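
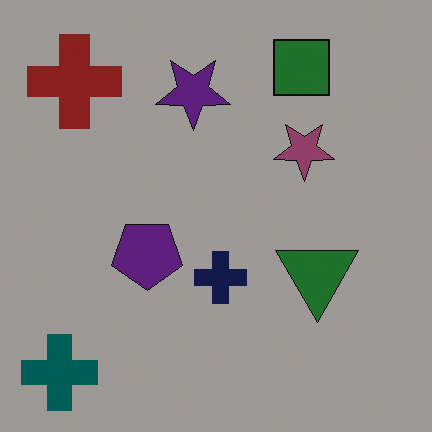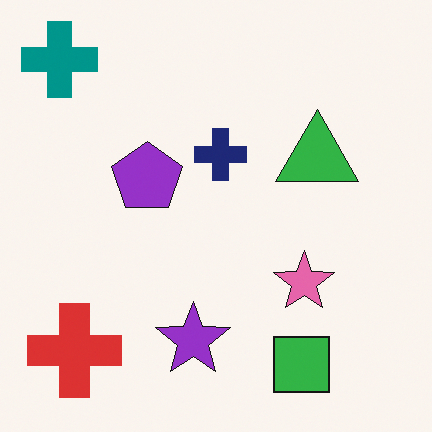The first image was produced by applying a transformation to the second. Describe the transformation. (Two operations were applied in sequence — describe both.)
The image was flipped vertically (top ↔ bottom), then darkened a lot.

The teal cross is in the top-left of the second image and the bottom-left of the first — shapes on opposite sides of the horizontal midline have swapped in a mirror flip. Every pixel — background and shapes alike — is uniformly darkened.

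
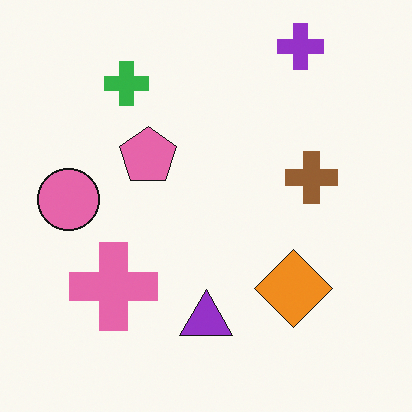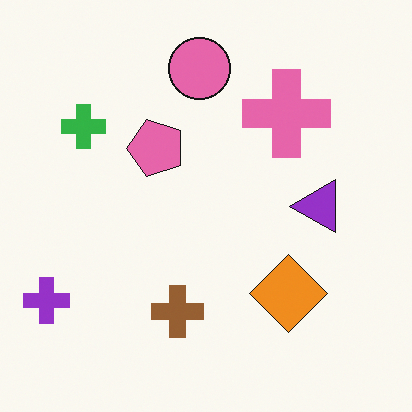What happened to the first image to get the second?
The second image is the first transposed (reflected across the top-left ↔ bottom-right diagonal).

Shapes have swapped their row and column positions — what was in the top-right is now in the bottom-left — a diagonal reflection.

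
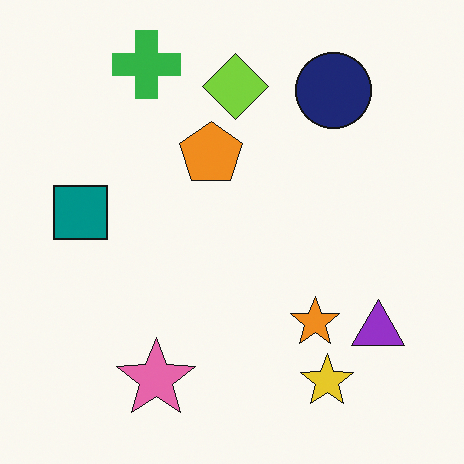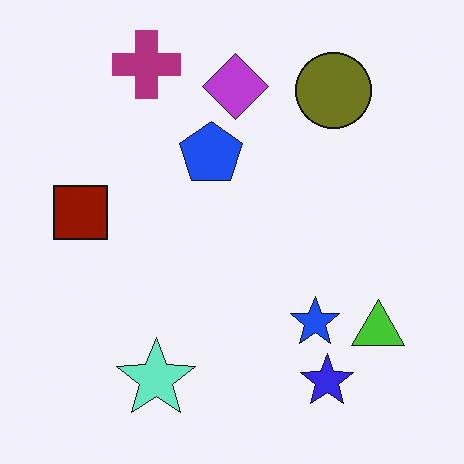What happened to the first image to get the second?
This is the original image hue-shifted through roughly half the color wheel.

Every shape's color has rotated by the same amount around the hue wheel — a uniform hue shift.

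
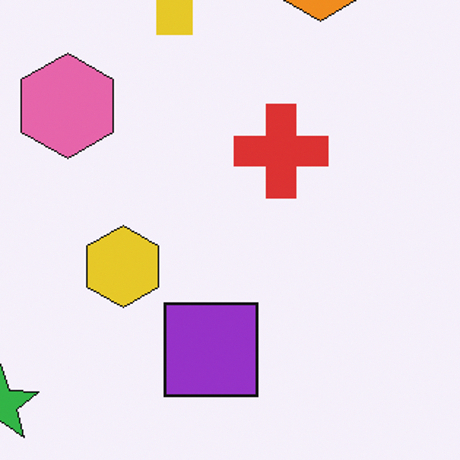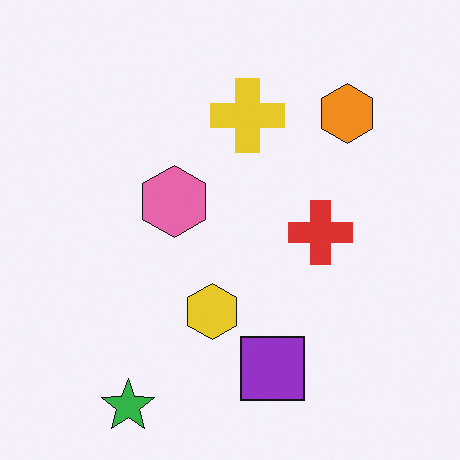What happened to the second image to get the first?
It was cropped slightly and scaled back up.

The visible shapes are larger and the field of view is narrower; shapes near the original edges may be partly or wholly outside the frame — a crop-and-rescale.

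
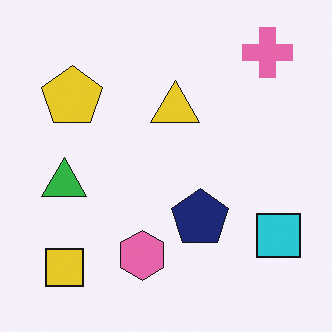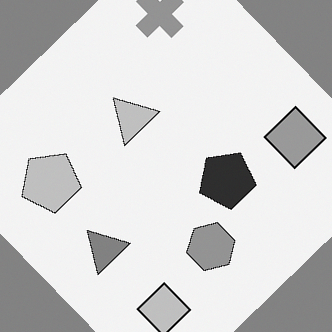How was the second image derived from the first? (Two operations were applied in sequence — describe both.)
This is the original image rotated counter-clockwise by a large amount — several tens of degrees, then converted to grayscale.

Every shape is tilted by the same angle and the image corners show triangular fill wedges — a whole-image rotation by a non-right angle. All color is removed — every shape is now a shade of grey.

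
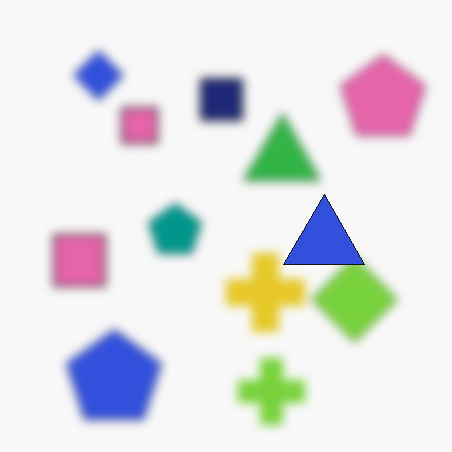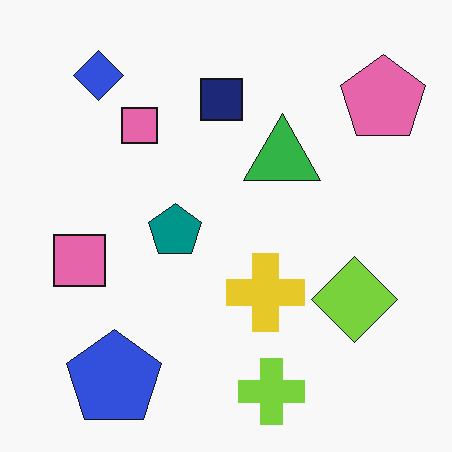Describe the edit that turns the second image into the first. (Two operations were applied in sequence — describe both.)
This is the original image strongly gaussian-blurred, then overlaid with an additional blue triangle.

Shape edges and outlines are uniformly softened across the whole image. A blue triangle appears in the first image that is absent from the second.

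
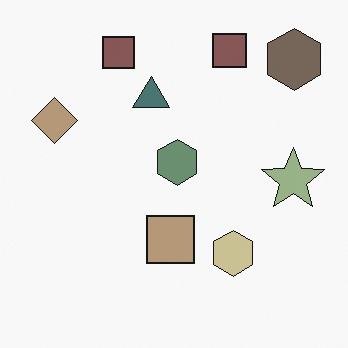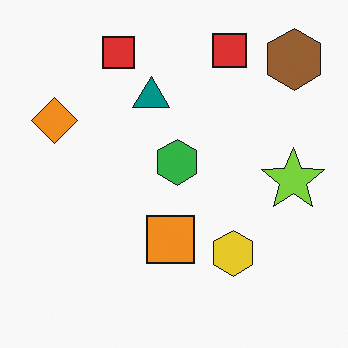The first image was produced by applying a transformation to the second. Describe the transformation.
Heavily desaturated.

All colors are more muted and greyish — a global saturation change.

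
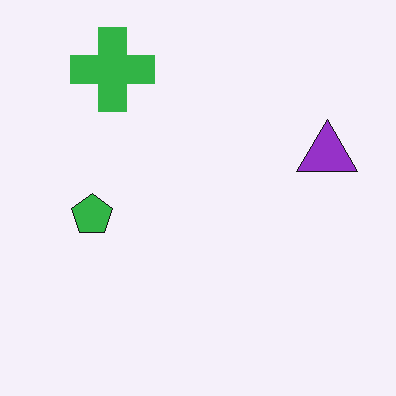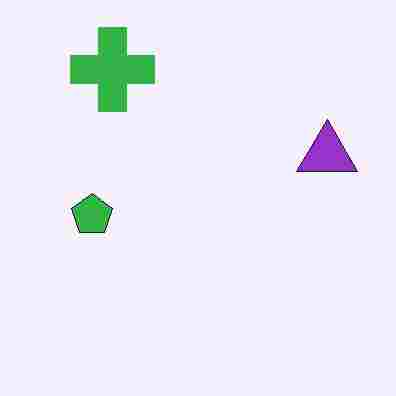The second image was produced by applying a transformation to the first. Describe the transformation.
This is the original image degraded with heavy JPEG compression.

Blocky 8×8 compression artifacts appear around shape edges and the flat background shows ringing — characteristic JPEG degradation.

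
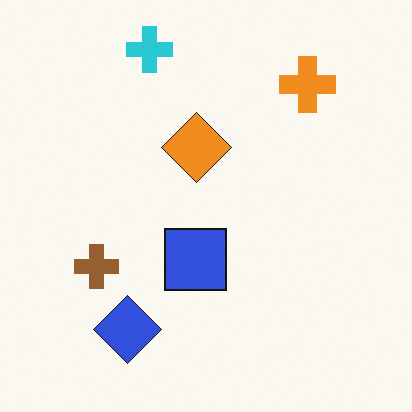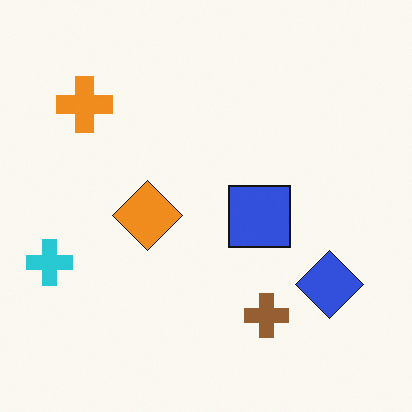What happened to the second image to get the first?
This is the original image rotated 90° clockwise.

The cyan cross sits in the left of the second image and the top of the first — consistent with a whole-image 90° clockwise rotation.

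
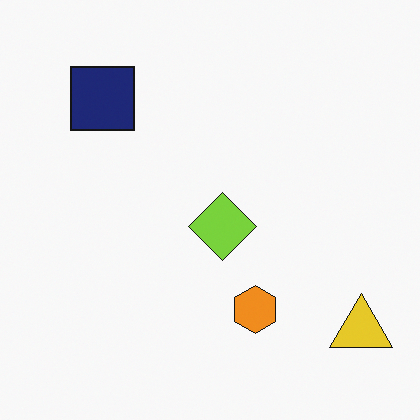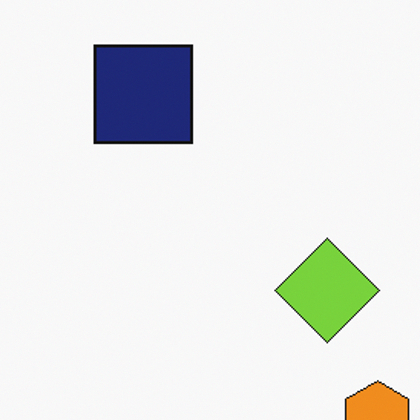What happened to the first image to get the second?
This is the original image cropped to a modestly smaller region and rescaled.

The visible shapes are larger and the field of view is narrower; shapes near the original edges may be partly or wholly outside the frame — a crop-and-rescale.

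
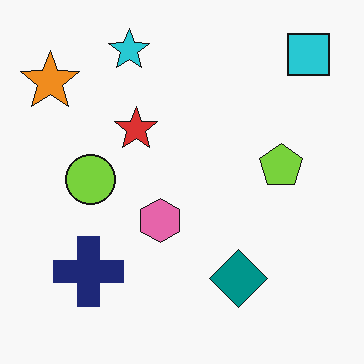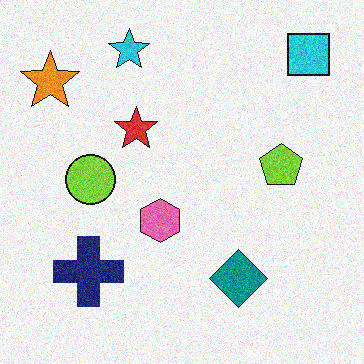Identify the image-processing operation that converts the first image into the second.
Degraded with moderate additive noise.

Random speckle covers the whole image, including the flat background.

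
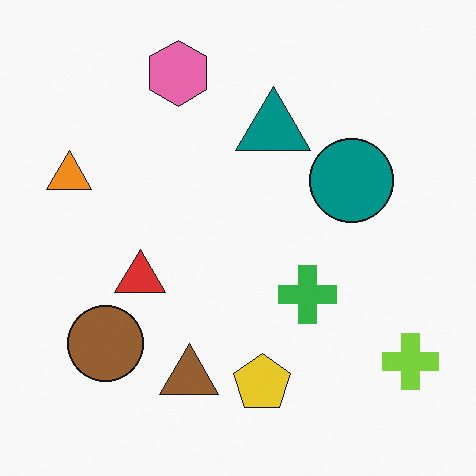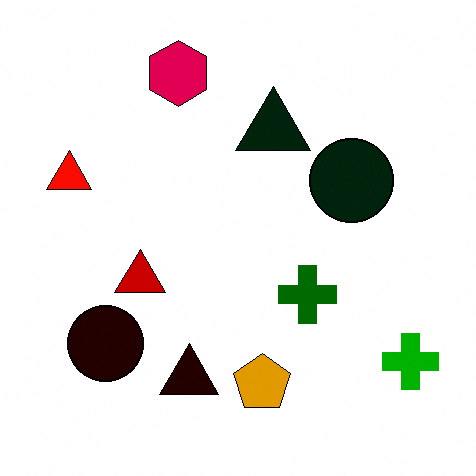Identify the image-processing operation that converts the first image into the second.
The transformation is: boosted in contrast.

Tones are pushed away from mid-grey across the whole image — a global contrast change.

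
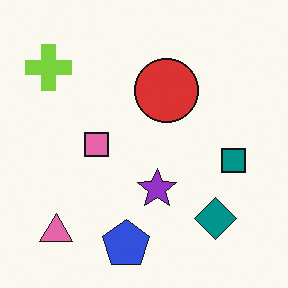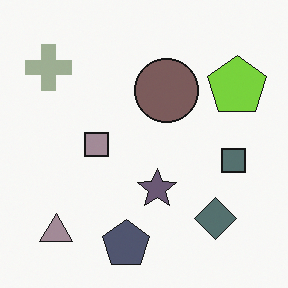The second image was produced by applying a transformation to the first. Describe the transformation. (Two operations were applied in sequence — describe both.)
The image was made much more muted (saturation change), then overlaid with an additional lime pentagon.

All colors are more muted and greyish — a global saturation change. A lime pentagon appears in the second image that is absent from the first.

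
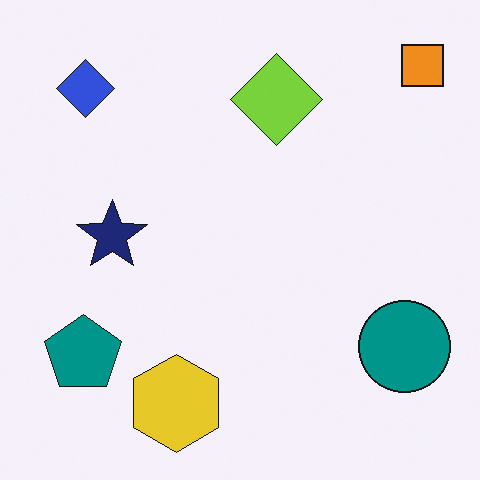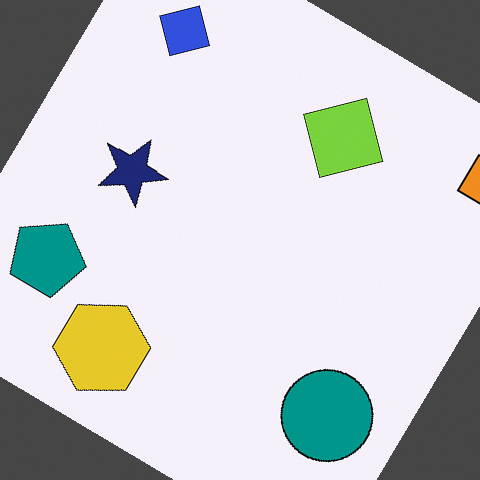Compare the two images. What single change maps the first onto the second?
The image was rotated clockwise by a large amount — several tens of degrees.

Every shape is tilted by the same angle and the image corners show triangular fill wedges — a whole-image rotation by a non-right angle.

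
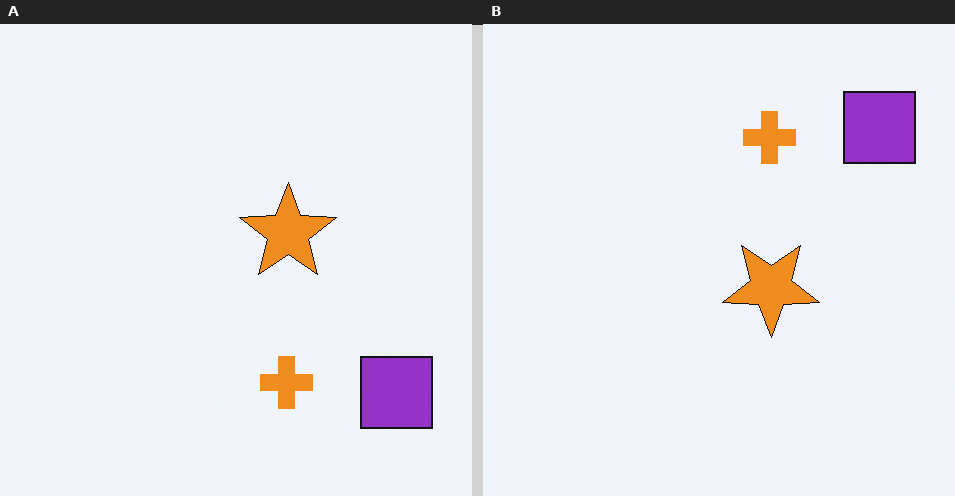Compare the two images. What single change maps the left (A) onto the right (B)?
The transformation is: flipped vertically (top ↔ bottom).

The purple square is in the bottom-right of the left (A) image and the top-right of the right (B) — shapes on opposite sides of the horizontal midline have swapped in a mirror flip.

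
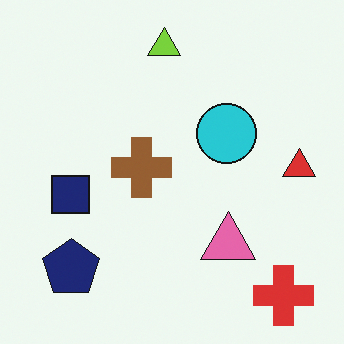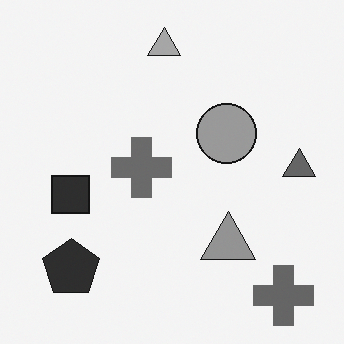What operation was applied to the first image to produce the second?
Converted to grayscale.

All color is removed — every shape is now a shade of grey.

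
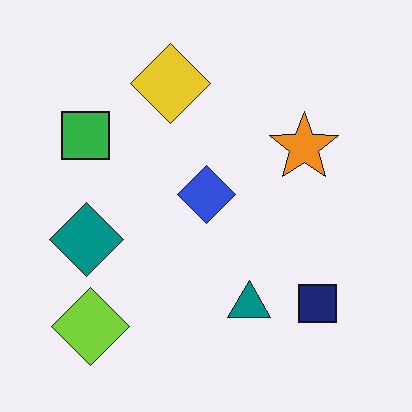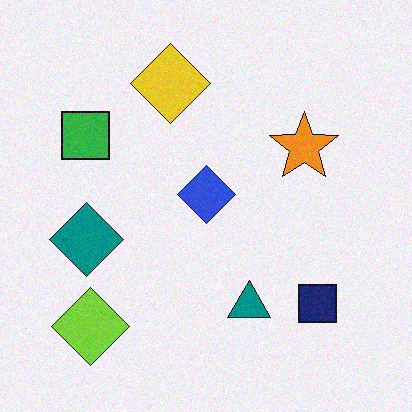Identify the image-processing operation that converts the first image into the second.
Degraded with a light layer of grain.

Random speckle covers the whole image, including the flat background.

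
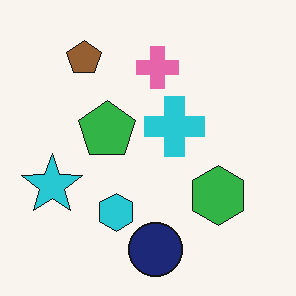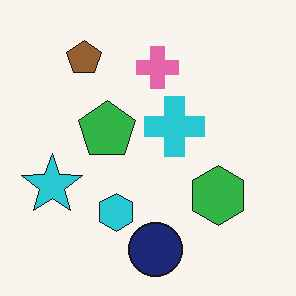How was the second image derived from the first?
The transformation is: JPEG-compressed with visible artifacts.

Blocky 8×8 compression artifacts appear around shape edges and the flat background shows ringing — characteristic JPEG degradation.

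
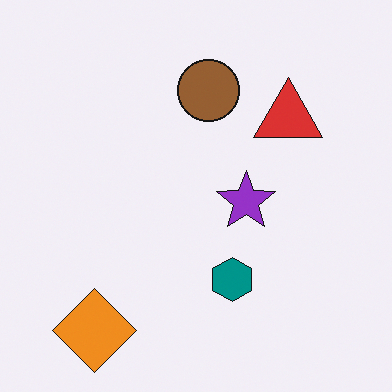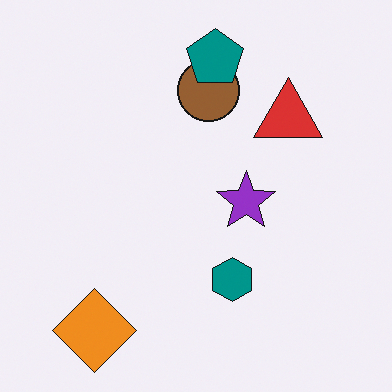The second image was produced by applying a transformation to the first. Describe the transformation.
The transformation is: overlaid with an additional teal pentagon.

A teal pentagon appears in the second image that is absent from the first.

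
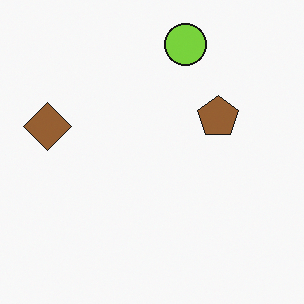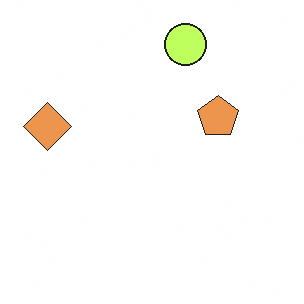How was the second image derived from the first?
It was substantially brightened.

Every pixel — background and shapes alike — is uniformly brightened.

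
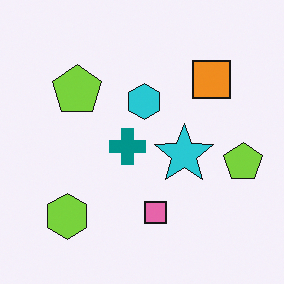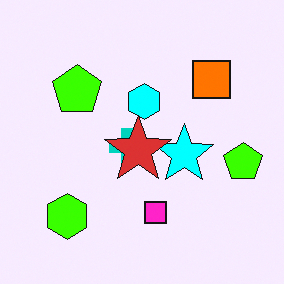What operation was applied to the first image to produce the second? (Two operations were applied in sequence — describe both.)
The transformation is: heavily oversaturated, then overlaid with an additional red star.

All colors are more vivid — a global saturation change. A red star appears in the second image that is absent from the first.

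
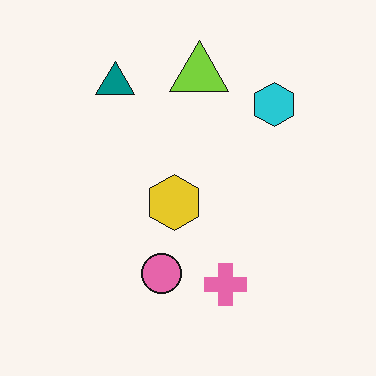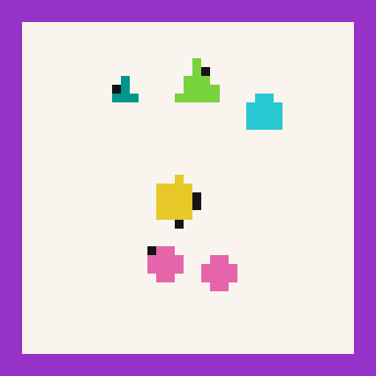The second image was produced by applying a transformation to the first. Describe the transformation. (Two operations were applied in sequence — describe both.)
It was heavily pixelated into large blocks, then framed with a purple border.

Shapes are reduced to large square blocks; fine edges and outlines are lost — a downscale-then-upscale (mosaic) effect. A solid purple frame runs around the edge of the second image, with the content slightly shrunk inside it.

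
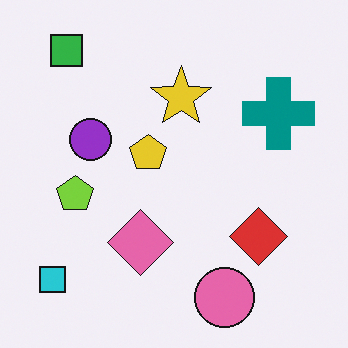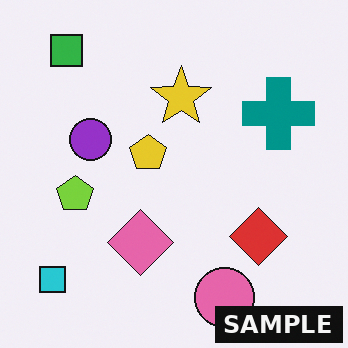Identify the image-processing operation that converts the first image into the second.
This is the original image watermarked with the text "SAMPLE" in the lower-right corner.

A dark label reading "SAMPLE" appears in the lower-right corner.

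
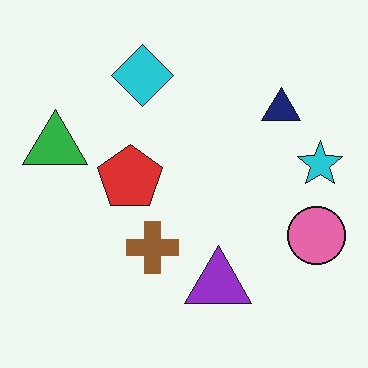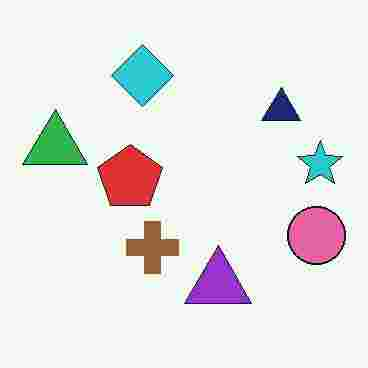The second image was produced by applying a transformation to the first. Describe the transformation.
This is the original image heavily JPEG-compressed with obvious blocking artifacts.

Blocky 8×8 compression artifacts appear around shape edges and the flat background shows ringing — characteristic JPEG degradation.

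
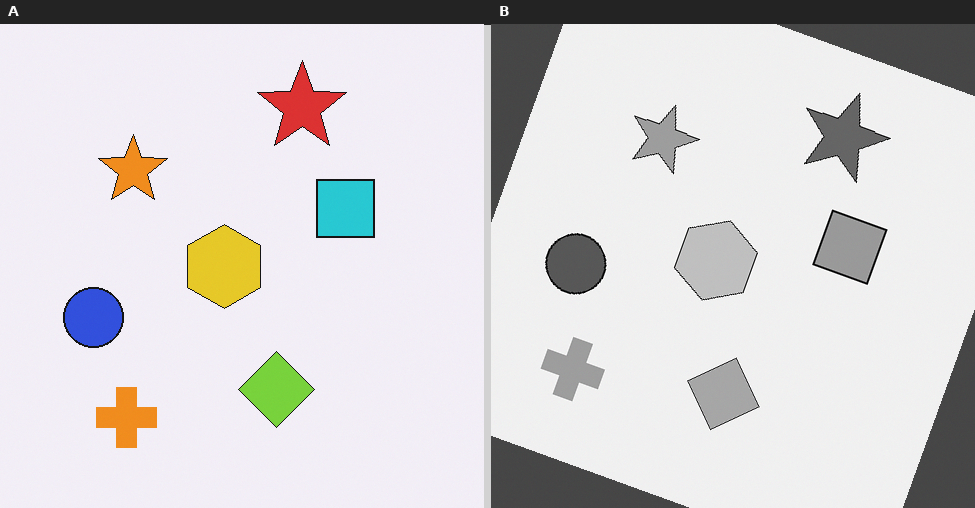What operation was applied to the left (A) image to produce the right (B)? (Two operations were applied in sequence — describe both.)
The right (B) image is the left (A) converted to grayscale, then rotated clockwise by a moderate amount.

All color is removed — every shape is now a shade of grey. Every shape is tilted by the same angle and the image corners show triangular fill wedges — a whole-image rotation by a non-right angle.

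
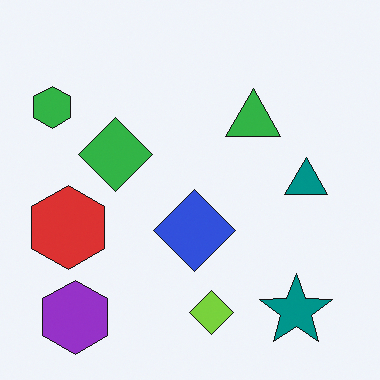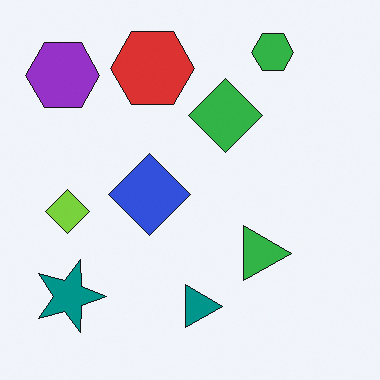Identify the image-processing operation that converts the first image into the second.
The second image is the first rotated 90° clockwise.

The purple hexagon sits in the bottom-left of the first image and the top-left of the second — consistent with a whole-image 90° clockwise rotation.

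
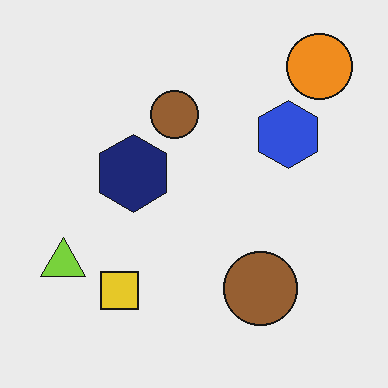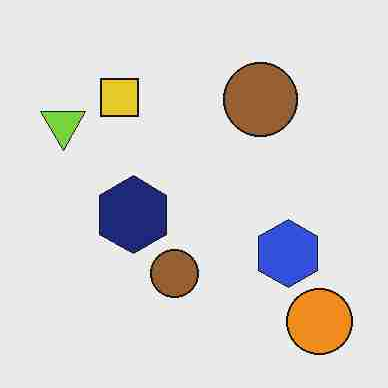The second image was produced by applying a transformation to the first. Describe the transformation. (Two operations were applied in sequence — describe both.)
The image was heavily JPEG-compressed with obvious blocking artifacts, then flipped vertically (top ↔ bottom).

Blocky 8×8 compression artifacts appear around shape edges and the flat background shows ringing — characteristic JPEG degradation. The orange circle is in the top-right of the first image and the bottom-right of the second — shapes on opposite sides of the horizontal midline have swapped in a mirror flip.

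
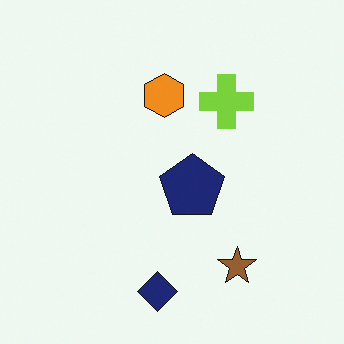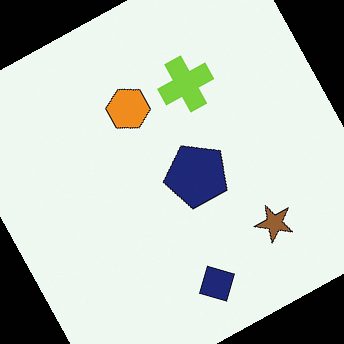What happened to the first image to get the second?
It was rotated counter-clockwise by a clearly visible amount.

Every shape is tilted by the same angle and the image corners show triangular fill wedges — a whole-image rotation by a non-right angle.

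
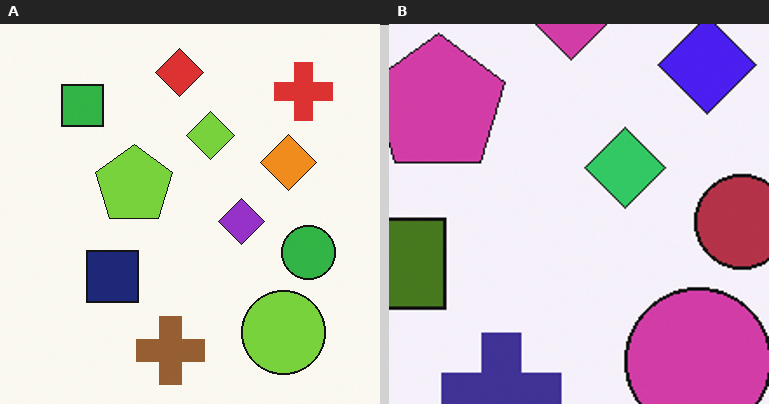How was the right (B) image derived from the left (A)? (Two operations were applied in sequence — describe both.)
Cropped to a noticeably smaller region and rescaled, then hue-shifted by a large amount.

The visible shapes are larger and the field of view is narrower; shapes near the original edges may be partly or wholly outside the frame — a crop-and-rescale. Every shape's color has rotated by the same amount around the hue wheel — a uniform hue shift.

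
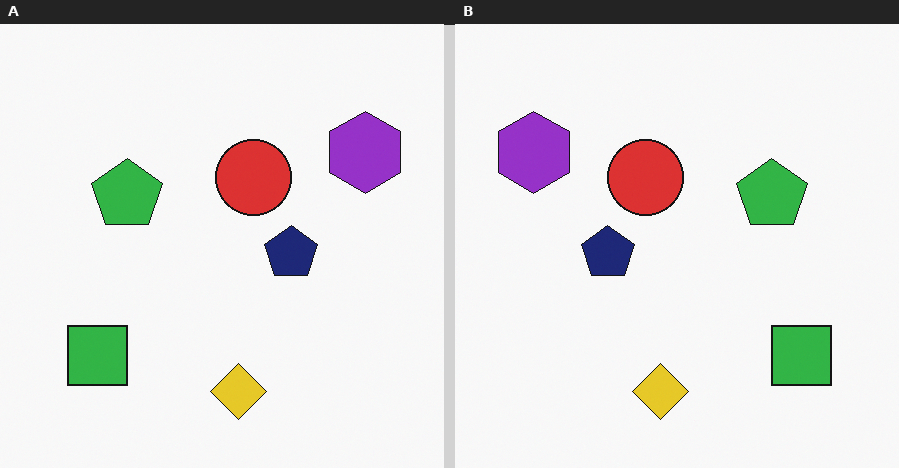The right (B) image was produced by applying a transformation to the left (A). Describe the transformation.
Flipped horizontally (left ↔ right).

The purple hexagon is in the top-right of the left (A) image and the top-left of the right (B) — shapes on opposite sides of the vertical midline have swapped in a mirror flip.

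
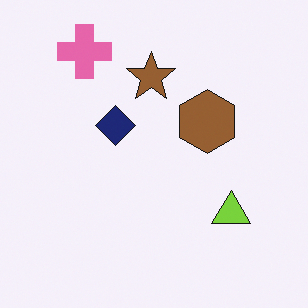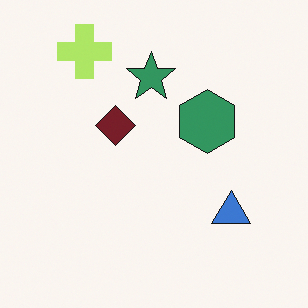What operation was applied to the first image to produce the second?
This is the original image hue-shifted by a moderate amount.

Every shape's color has rotated by the same amount around the hue wheel — a uniform hue shift.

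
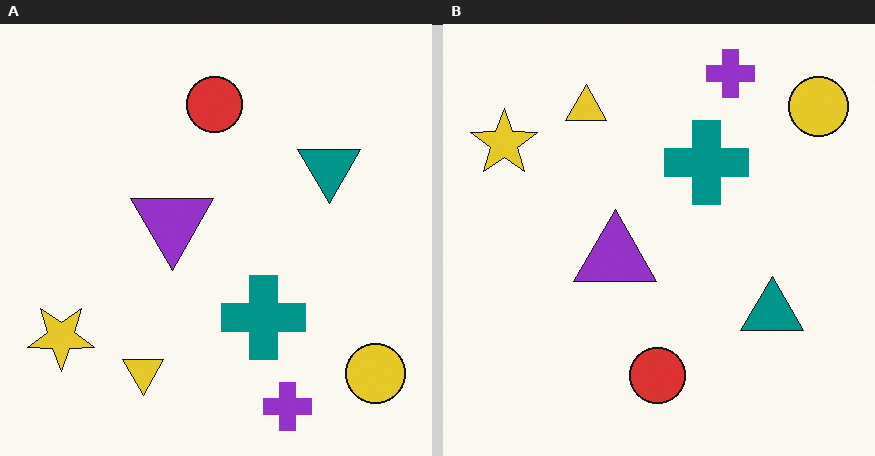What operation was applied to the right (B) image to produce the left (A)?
The transformation is: flipped vertically (top ↔ bottom).

The purple cross is in the top of the right (B) image and the bottom of the left (A) — shapes on opposite sides of the horizontal midline have swapped in a mirror flip.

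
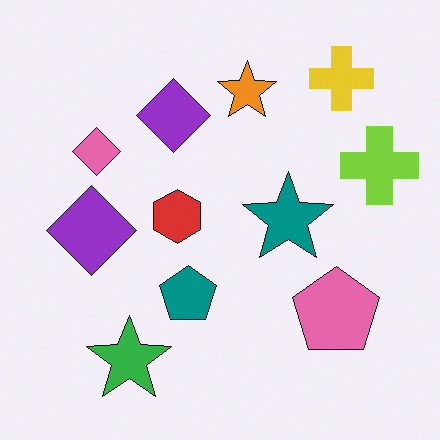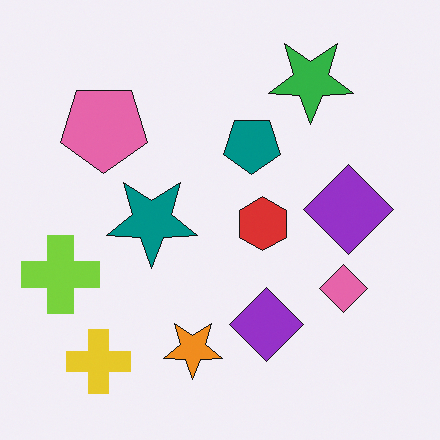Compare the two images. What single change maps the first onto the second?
The second image is the first rotated 180°.

The yellow cross sits in the top-right of the first image and the bottom-left of the second — consistent with a whole-image 180° rotation.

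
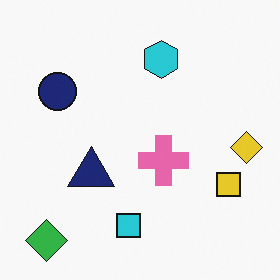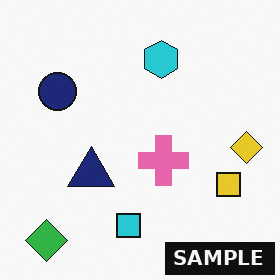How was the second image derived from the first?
It was watermarked with the text "SAMPLE" in the lower-right corner.

A dark label reading "SAMPLE" appears in the lower-right corner.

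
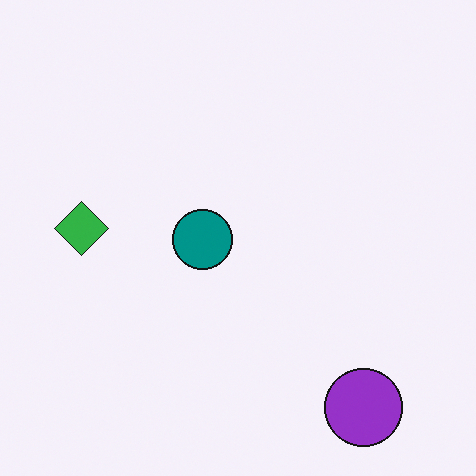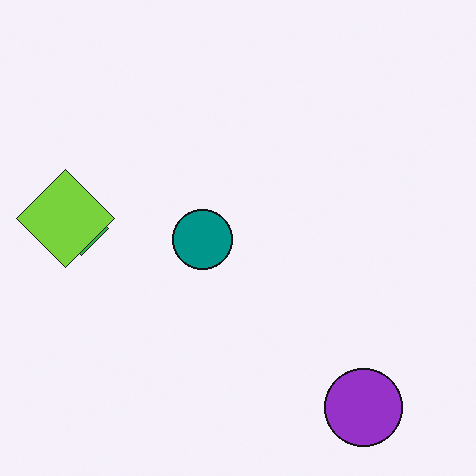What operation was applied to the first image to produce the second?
This is the original image overlaid with an additional lime diamond.

A lime diamond appears in the second image that is absent from the first.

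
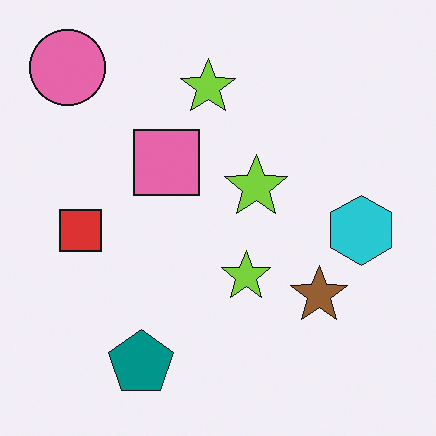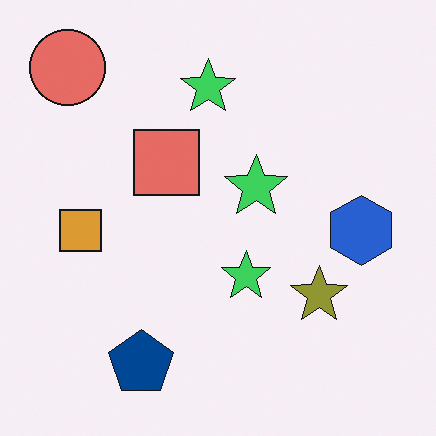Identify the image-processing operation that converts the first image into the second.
The second image is the first hue-shifted slightly.

Every shape's color has rotated by the same amount around the hue wheel — a uniform hue shift.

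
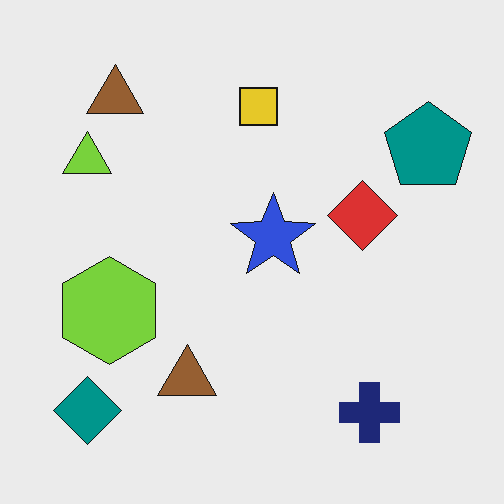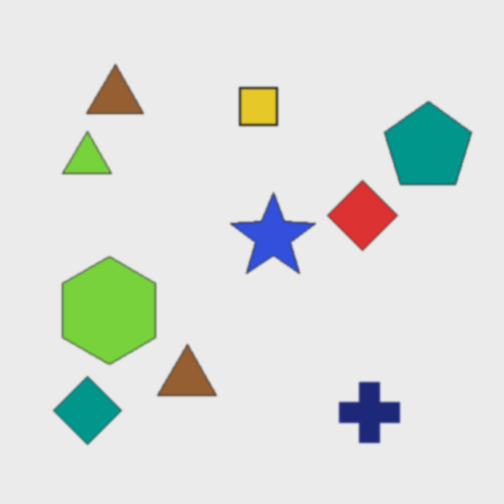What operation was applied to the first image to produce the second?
The image was lightly blurred.

Shape edges and outlines are uniformly softened across the whole image.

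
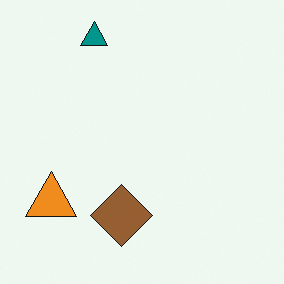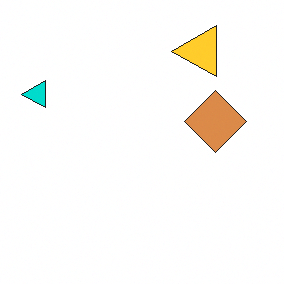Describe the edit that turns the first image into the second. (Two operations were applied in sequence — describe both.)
Transposed (reflected across the top-left ↔ bottom-right diagonal), then brightened a lot.

Shapes have swapped their row and column positions — what was in the top-right is now in the bottom-left — a diagonal reflection. Every pixel — background and shapes alike — is uniformly brightened.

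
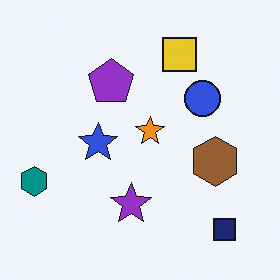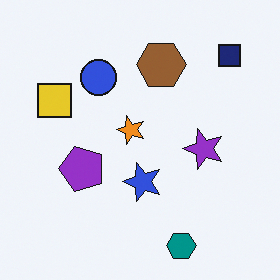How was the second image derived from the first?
The image was rotated 90° counter-clockwise.

The navy square sits in the bottom-right of the first image and the top-right of the second — consistent with a whole-image 90° counter-clockwise rotation.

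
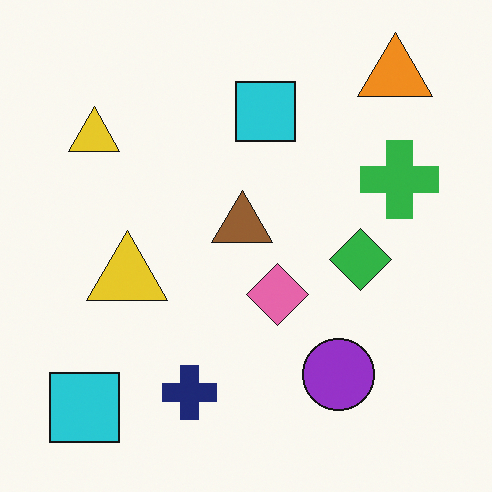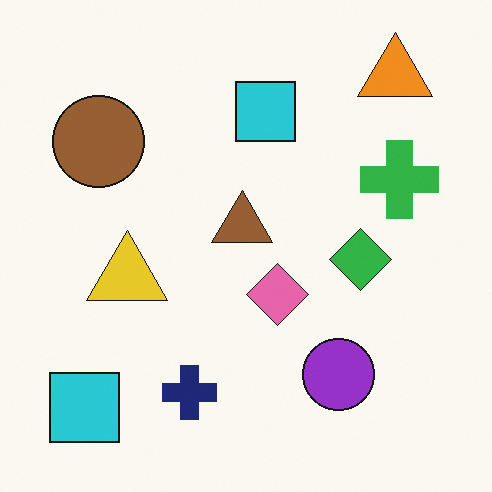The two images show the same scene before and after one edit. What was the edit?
The second image is the first overlaid with an additional brown circle.

A brown circle appears in the second image that is absent from the first.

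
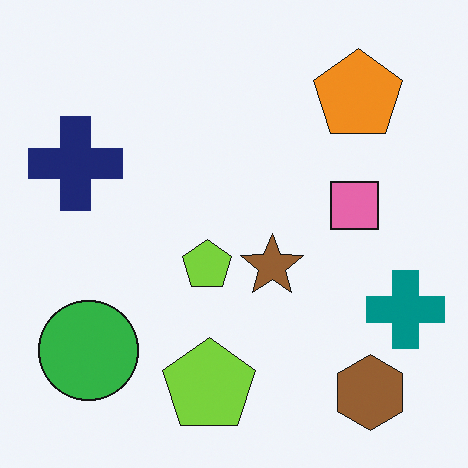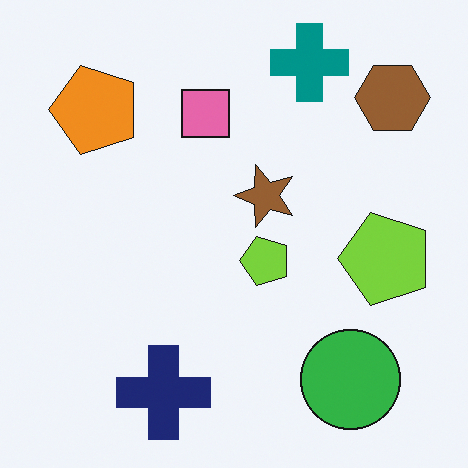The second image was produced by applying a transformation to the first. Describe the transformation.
Rotated 90° counter-clockwise.

The brown hexagon sits in the bottom-right of the first image and the top-right of the second — consistent with a whole-image 90° counter-clockwise rotation.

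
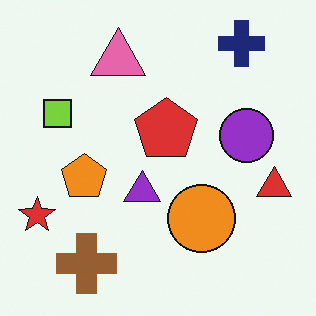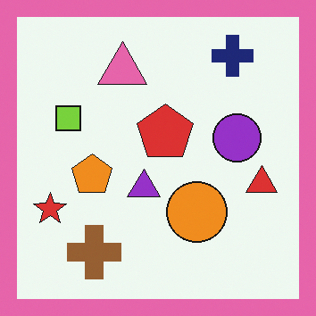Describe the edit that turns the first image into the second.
It was framed with a pink border.

A solid pink frame runs around the edge of the second image, with the content slightly shrunk inside it.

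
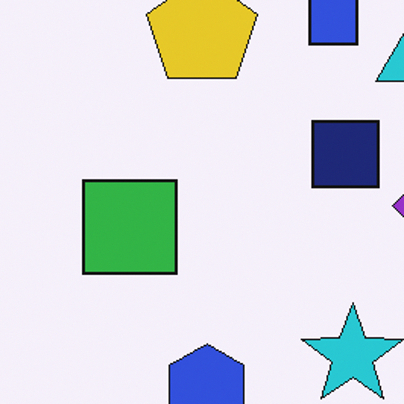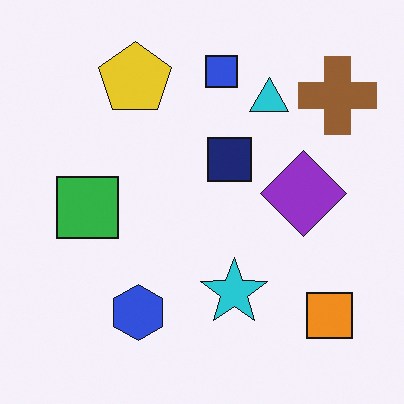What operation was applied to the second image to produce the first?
The transformation is: cropped to a modestly smaller region and rescaled.

The visible shapes are larger and the field of view is narrower; shapes near the original edges may be partly or wholly outside the frame — a crop-and-rescale.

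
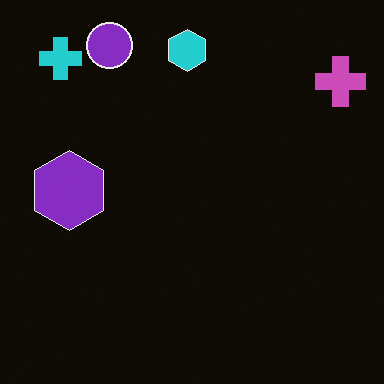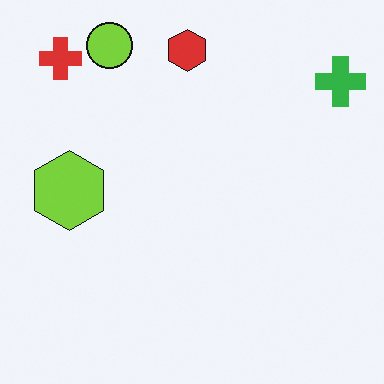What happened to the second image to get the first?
This is the original image color-inverted (negative).

The light background has become dark and every shape's color is its complement — a photographic negative.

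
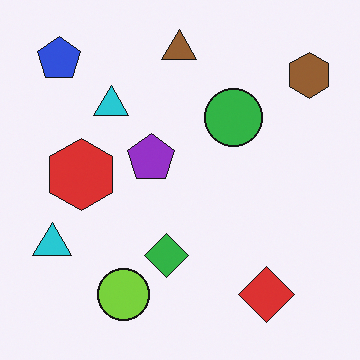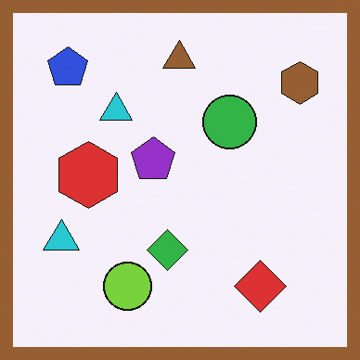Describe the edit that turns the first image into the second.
It was framed with a brown border.

A solid brown frame runs around the edge of the second image, with the content slightly shrunk inside it.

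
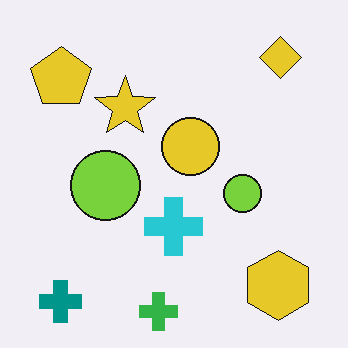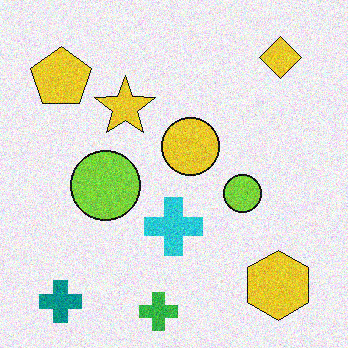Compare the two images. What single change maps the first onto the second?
It was degraded with visible gaussian noise.

Random speckle covers the whole image, including the flat background.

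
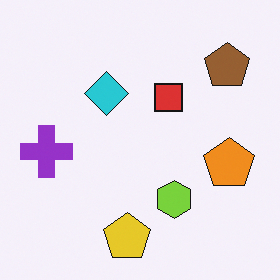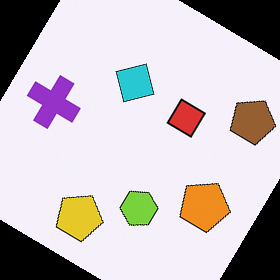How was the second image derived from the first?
It was rotated clockwise by a large amount — several tens of degrees.

Every shape is tilted by the same angle and the image corners show triangular fill wedges — a whole-image rotation by a non-right angle.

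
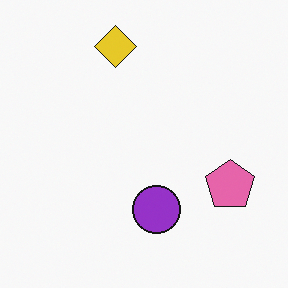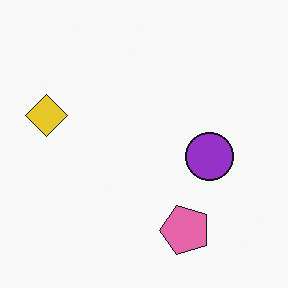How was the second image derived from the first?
Transposed (reflected across the top-left ↔ bottom-right diagonal).

Shapes have swapped their row and column positions — what was in the top-right is now in the bottom-left — a diagonal reflection.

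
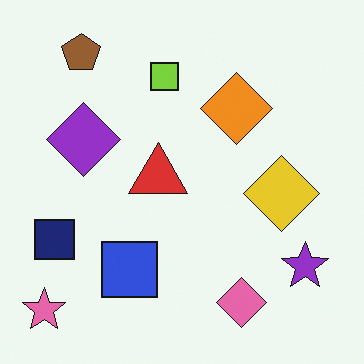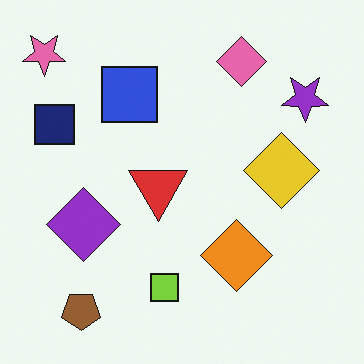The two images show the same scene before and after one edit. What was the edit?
Flipped vertically (top ↔ bottom).

The brown pentagon is in the top-left of the first image and the bottom-left of the second — shapes on opposite sides of the horizontal midline have swapped in a mirror flip.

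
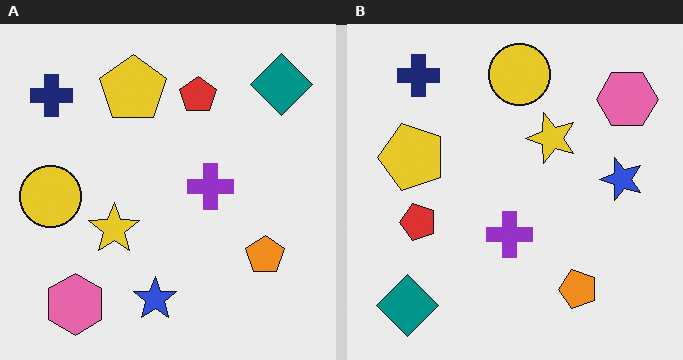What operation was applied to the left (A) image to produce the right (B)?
This is the original image transposed (reflected across the top-left ↔ bottom-right diagonal).

Shapes have swapped their row and column positions — what was in the top-right is now in the bottom-left — a diagonal reflection.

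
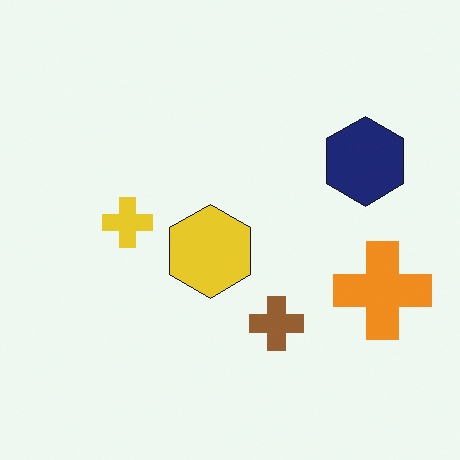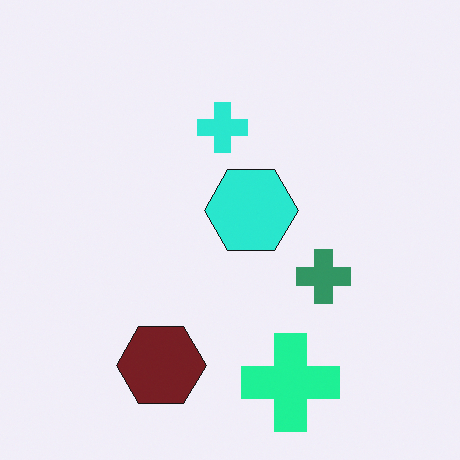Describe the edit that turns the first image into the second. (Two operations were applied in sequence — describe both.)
It was transposed (reflected across the top-left ↔ bottom-right diagonal), then hue-shifted by a moderate amount.

Shapes have swapped their row and column positions — what was in the top-right is now in the bottom-left — a diagonal reflection. Every shape's color has rotated by the same amount around the hue wheel — a uniform hue shift.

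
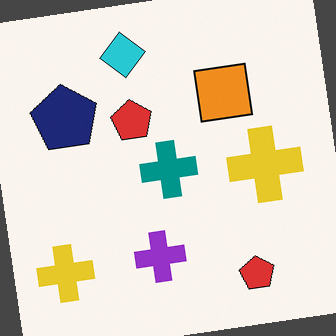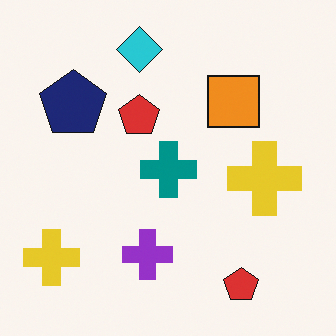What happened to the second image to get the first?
This is the original image rotated counter-clockwise by a small amount.

Every shape is tilted by the same angle and the image corners show triangular fill wedges — a whole-image rotation by a non-right angle.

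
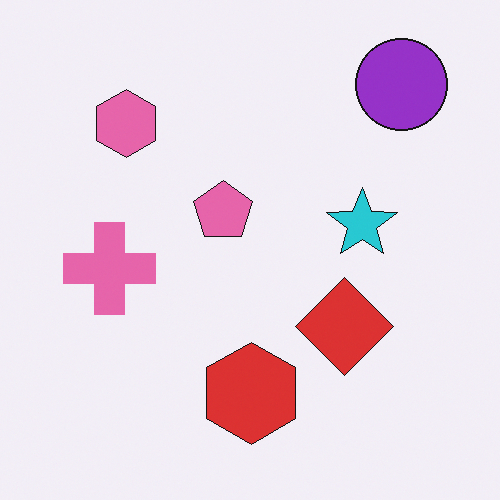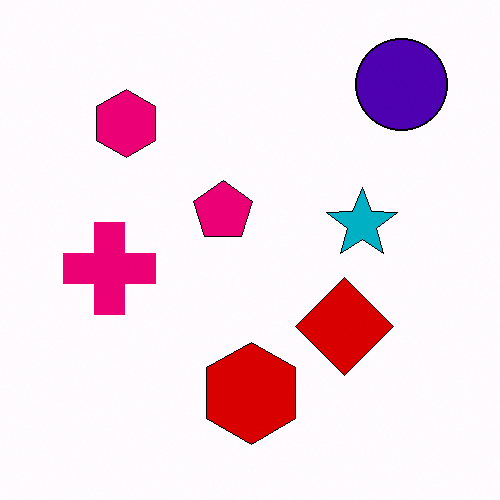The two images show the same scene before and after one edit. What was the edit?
The image was given much higher contrast.

Tones are pushed away from mid-grey across the whole image — a global contrast change.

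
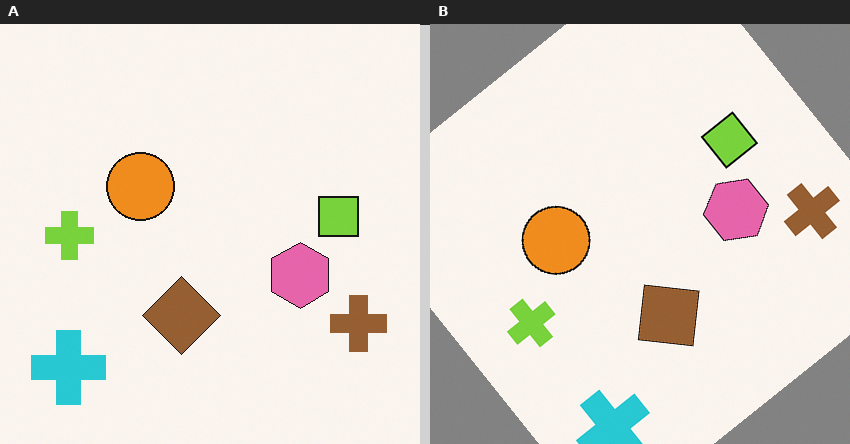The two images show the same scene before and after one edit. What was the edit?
The image was rotated counter-clockwise by a large amount — several tens of degrees.

Every shape is tilted by the same angle and the image corners show triangular fill wedges — a whole-image rotation by a non-right angle.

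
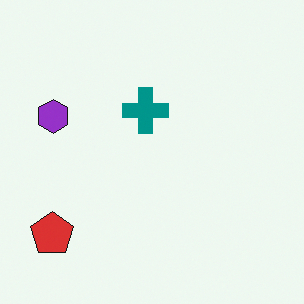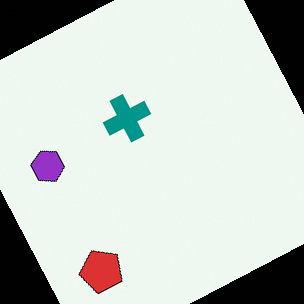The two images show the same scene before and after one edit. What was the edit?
Rotated counter-clockwise by a clearly visible amount.

Every shape is tilted by the same angle and the image corners show triangular fill wedges — a whole-image rotation by a non-right angle.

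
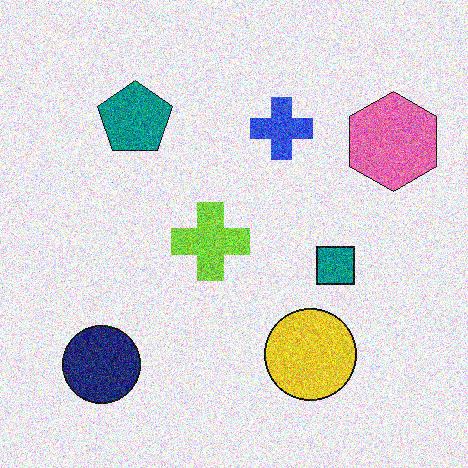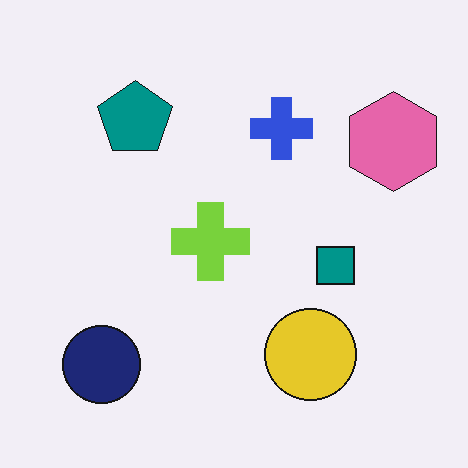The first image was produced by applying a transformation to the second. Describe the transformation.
The image was degraded with strong gaussian noise.

Random speckle covers the whole image, including the flat background.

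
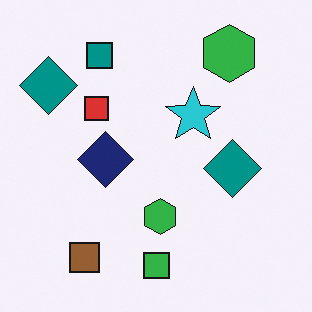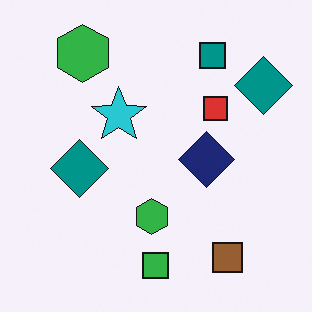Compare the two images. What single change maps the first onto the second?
It was flipped horizontally (left ↔ right).

The brown square is in the bottom-left of the first image and the bottom-right of the second — shapes on opposite sides of the vertical midline have swapped in a mirror flip.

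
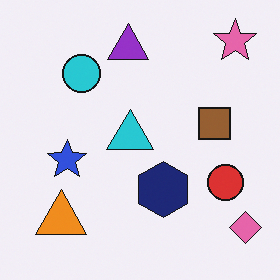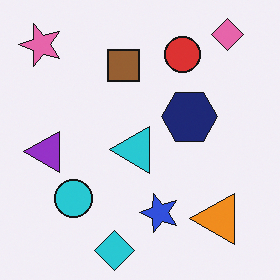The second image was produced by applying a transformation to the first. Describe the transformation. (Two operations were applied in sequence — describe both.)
The transformation is: rotated 90° counter-clockwise, then overlaid with an additional cyan diamond.

The pink star sits in the top-right of the first image and the top-left of the second — consistent with a whole-image 90° counter-clockwise rotation. A cyan diamond appears in the second image that is absent from the first.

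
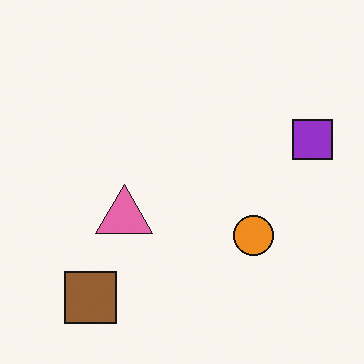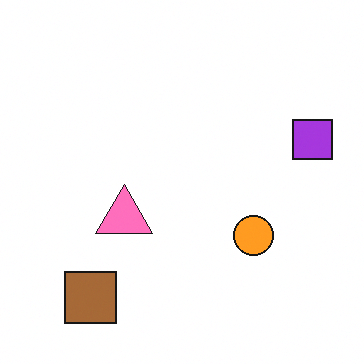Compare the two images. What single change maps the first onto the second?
Brightened a little.

Every pixel — background and shapes alike — is uniformly brightened.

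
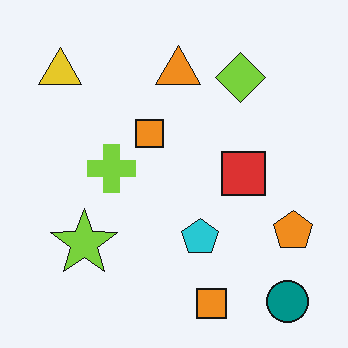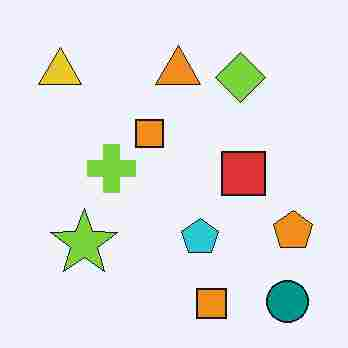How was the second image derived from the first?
It was heavily JPEG-compressed with obvious blocking artifacts.

Blocky 8×8 compression artifacts appear around shape edges and the flat background shows ringing — characteristic JPEG degradation.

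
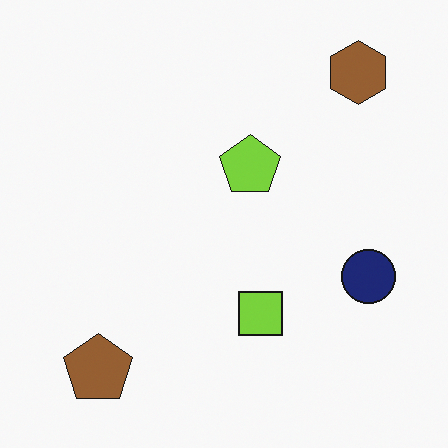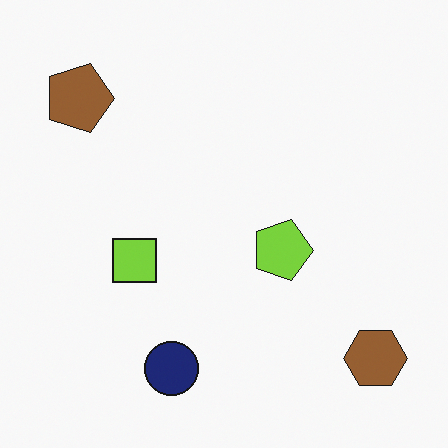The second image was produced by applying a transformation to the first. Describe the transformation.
The second image is the first rotated 90° clockwise.

The brown hexagon sits in the top-right of the first image and the bottom-right of the second — consistent with a whole-image 90° clockwise rotation.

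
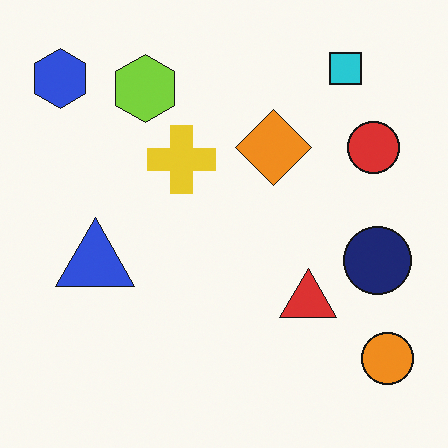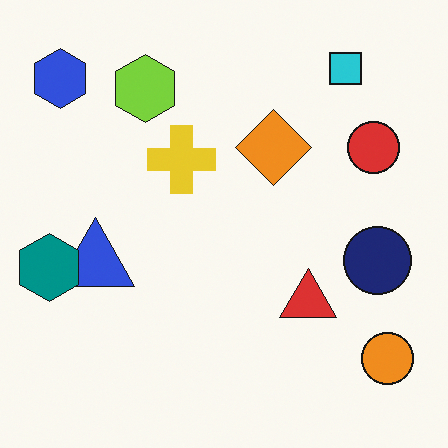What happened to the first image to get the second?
The second image is the first overlaid with an additional teal hexagon.

A teal hexagon appears in the second image that is absent from the first.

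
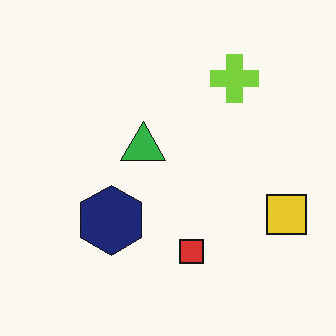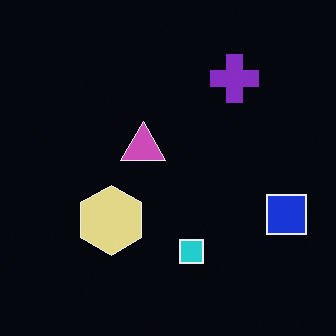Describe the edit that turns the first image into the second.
The second image is the first color-inverted (negative).

The light background has become dark and every shape's color is its complement — a photographic negative.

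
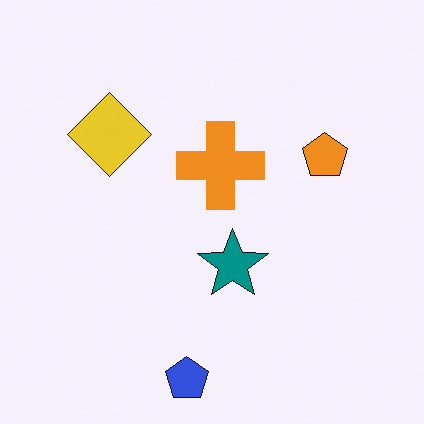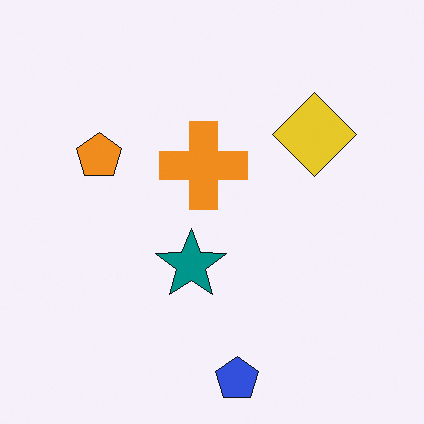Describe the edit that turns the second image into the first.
The image was flipped horizontally (left ↔ right).

The orange pentagon is in the left of the second image and the right of the first — shapes on opposite sides of the vertical midline have swapped in a mirror flip.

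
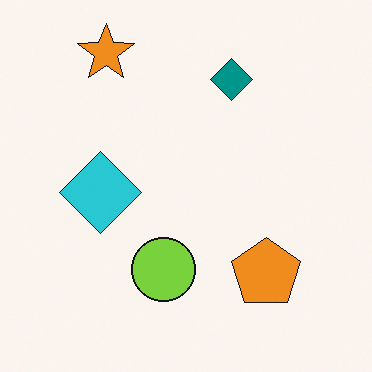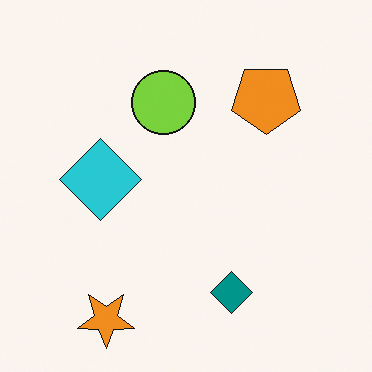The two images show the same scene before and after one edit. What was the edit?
This is the original image flipped vertically (top ↔ bottom).

The orange star is in the top-left of the first image and the bottom-left of the second — shapes on opposite sides of the horizontal midline have swapped in a mirror flip.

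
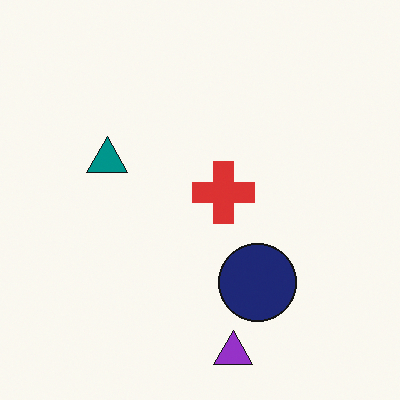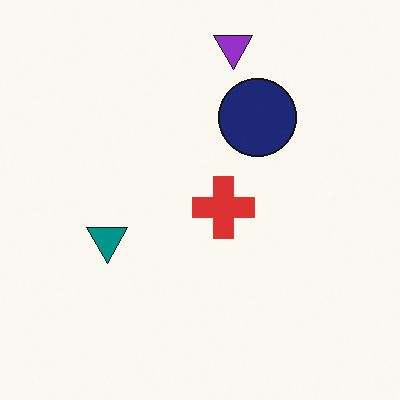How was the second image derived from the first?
It was flipped vertically (top ↔ bottom).

The purple triangle is in the bottom of the first image and the top of the second — shapes on opposite sides of the horizontal midline have swapped in a mirror flip.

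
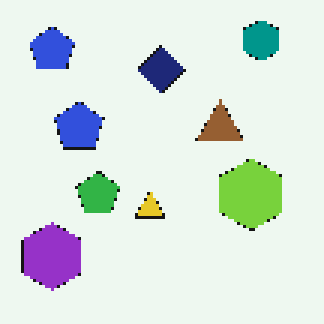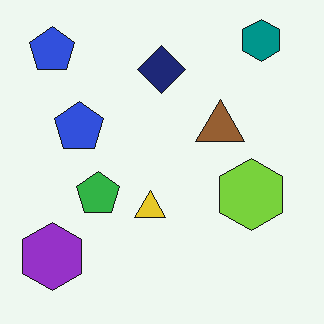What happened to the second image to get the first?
The first image is the second lightly pixelated (a mild mosaic effect).

Shapes are reduced to large square blocks; fine edges and outlines are lost — a downscale-then-upscale (mosaic) effect.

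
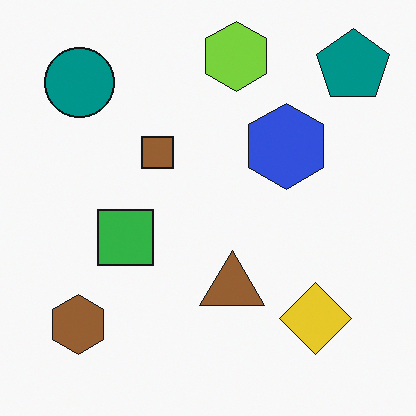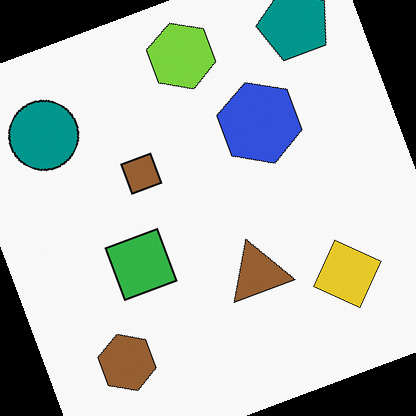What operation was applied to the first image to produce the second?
It was rotated counter-clockwise by a moderate amount.

Every shape is tilted by the same angle and the image corners show triangular fill wedges — a whole-image rotation by a non-right angle.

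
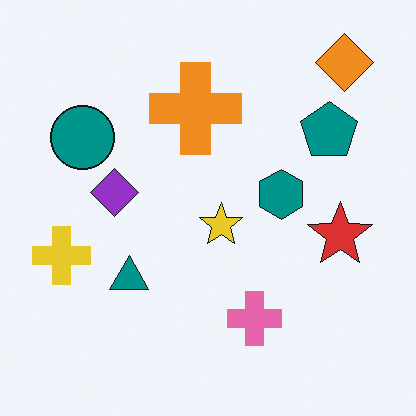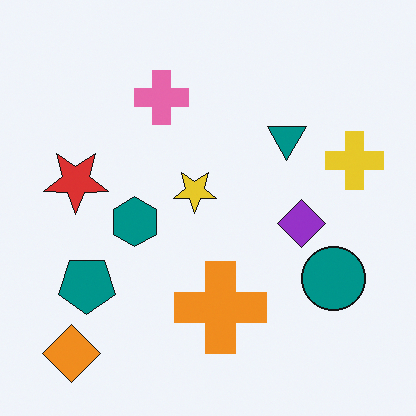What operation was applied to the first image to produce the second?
It was rotated 180°.

The orange diamond sits in the top-right of the first image and the bottom-left of the second — consistent with a whole-image 180° rotation.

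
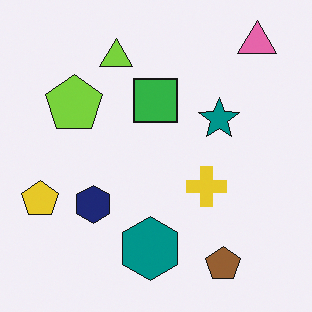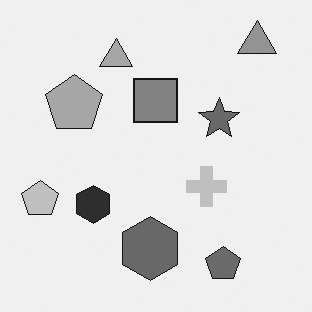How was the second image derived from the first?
The image was converted to grayscale.

All color is removed — every shape is now a shade of grey.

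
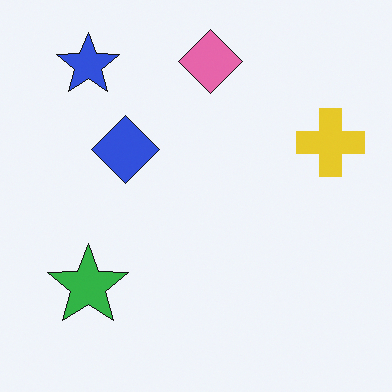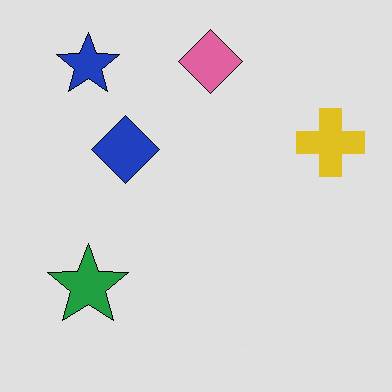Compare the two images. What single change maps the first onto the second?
The transformation is: posterized to a reduced palette.

Each flat color has snapped to a coarser quantized level — most visibly, the near-white background has dropped to a flat grey.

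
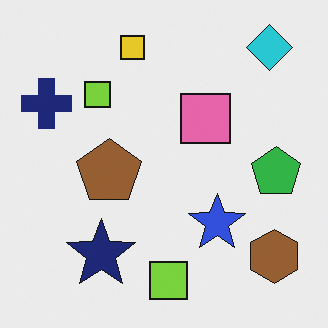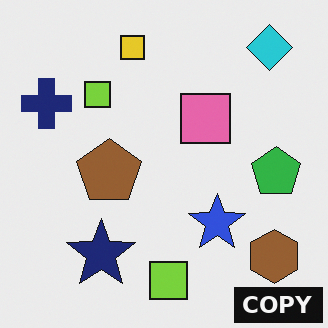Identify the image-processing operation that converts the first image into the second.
Watermarked with the text "COPY" in the lower-right corner.

A dark label reading "COPY" appears in the lower-right corner.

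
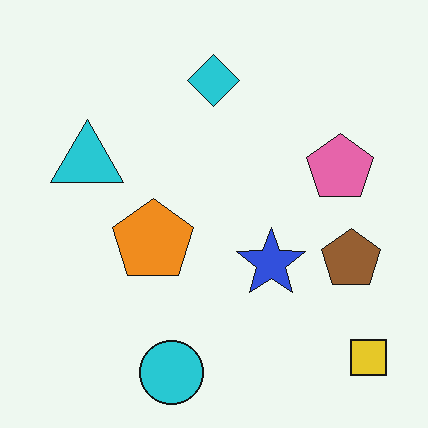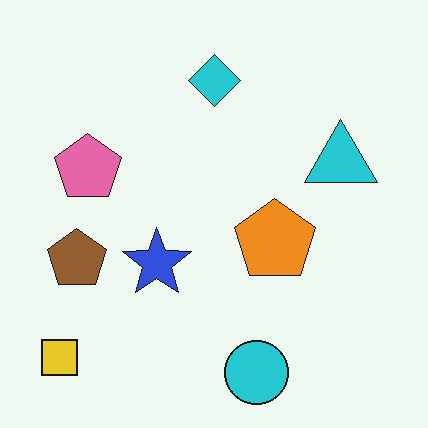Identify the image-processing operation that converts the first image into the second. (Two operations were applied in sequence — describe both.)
This is the original image flipped horizontally (left ↔ right), then given moderate JPEG compression.

The yellow square is in the bottom-right of the first image and the bottom-left of the second — shapes on opposite sides of the vertical midline have swapped in a mirror flip. Blocky 8×8 compression artifacts appear around shape edges and the flat background shows ringing — characteristic JPEG degradation.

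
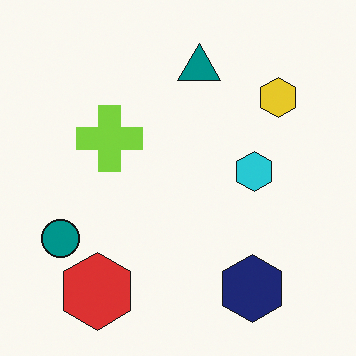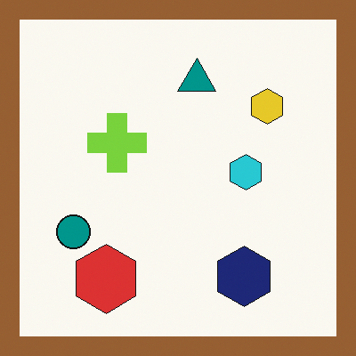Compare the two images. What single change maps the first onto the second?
It was framed with a brown border.

A solid brown frame runs around the edge of the second image, with the content slightly shrunk inside it.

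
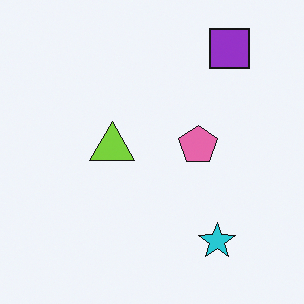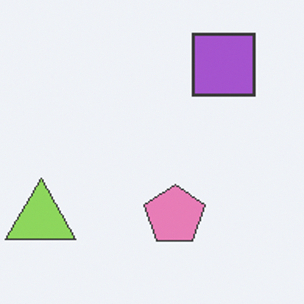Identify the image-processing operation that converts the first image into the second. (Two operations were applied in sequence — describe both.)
Given slightly reduced contrast, then cropped slightly and scaled back up.

Tones are pushed toward mid-grey across the whole image — a global contrast change. The visible shapes are larger and the field of view is narrower; shapes near the original edges may be partly or wholly outside the frame — a crop-and-rescale.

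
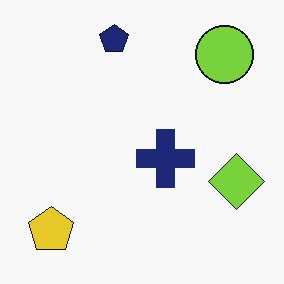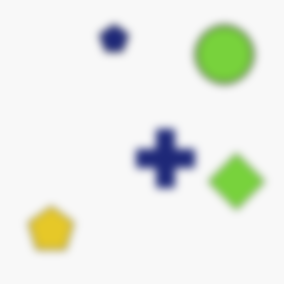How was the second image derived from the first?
The image was moderately blurred.

Shape edges and outlines are uniformly softened across the whole image.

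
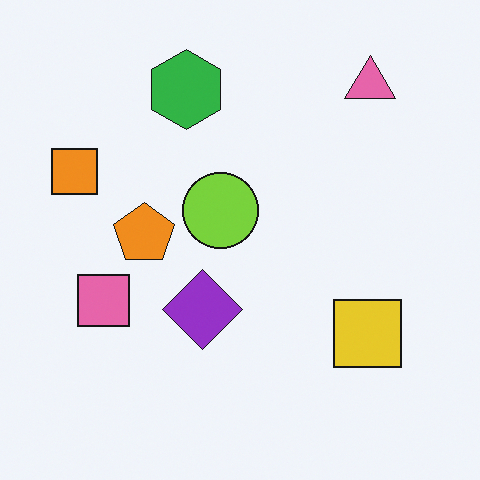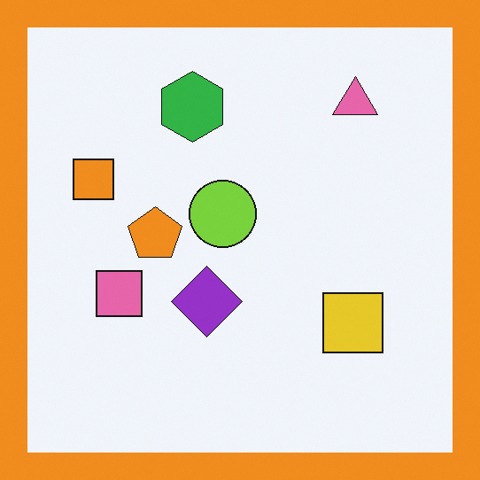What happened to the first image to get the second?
This is the original image framed with a orange border.

A solid orange frame runs around the edge of the second image, with the content slightly shrunk inside it.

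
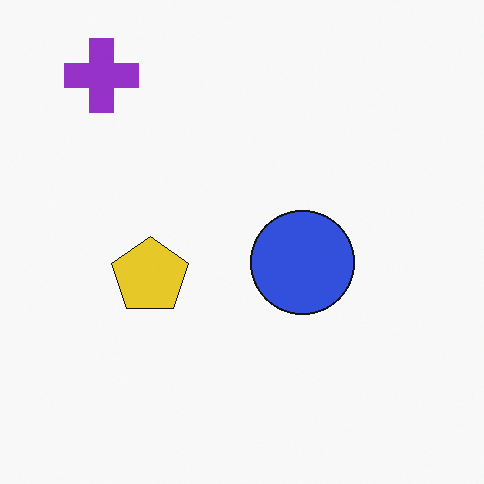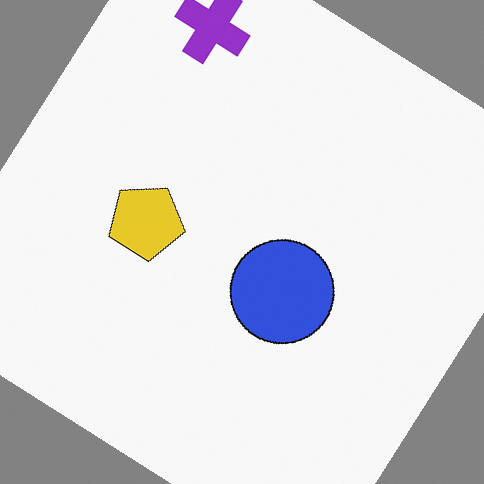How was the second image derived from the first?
The transformation is: rotated clockwise by a large amount — several tens of degrees.

Every shape is tilted by the same angle and the image corners show triangular fill wedges — a whole-image rotation by a non-right angle.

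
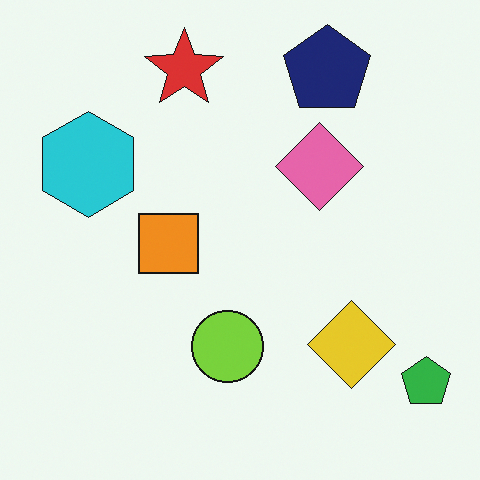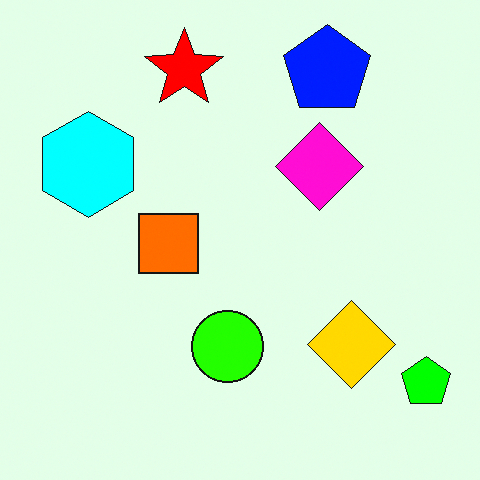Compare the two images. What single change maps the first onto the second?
The second image is the first heavily oversaturated.

All colors are more vivid — a global saturation change.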